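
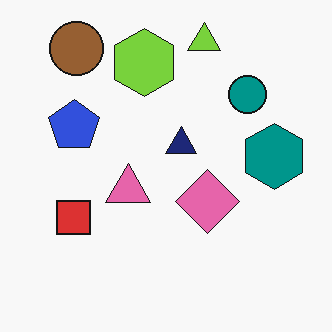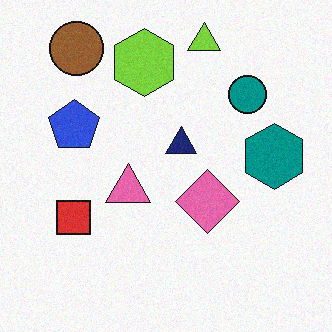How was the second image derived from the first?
This is the original image degraded with light additive noise.

Random speckle covers the whole image, including the flat background.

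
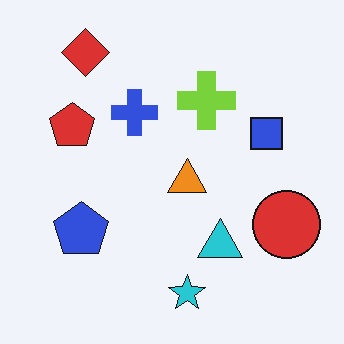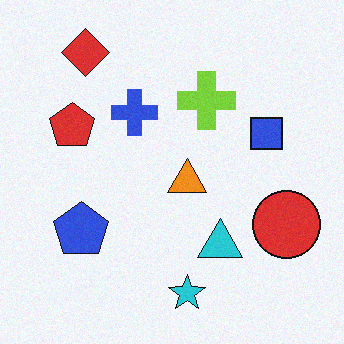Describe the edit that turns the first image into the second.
Degraded with light additive noise.

Random speckle covers the whole image, including the flat background.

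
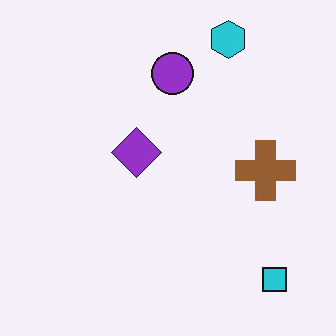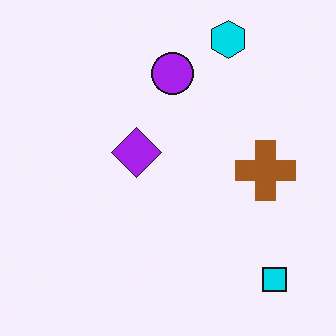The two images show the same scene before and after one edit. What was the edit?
This is the original image slightly oversaturated.

All colors are more vivid — a global saturation change.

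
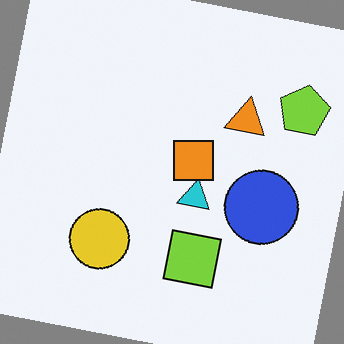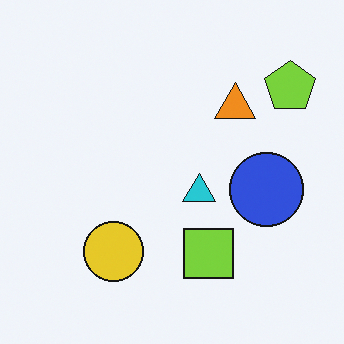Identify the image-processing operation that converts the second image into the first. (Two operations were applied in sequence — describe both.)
The transformation is: rotated clockwise by a small amount, then overlaid with an additional orange square.

Every shape is tilted by the same angle and the image corners show triangular fill wedges — a whole-image rotation by a non-right angle. An orange square appears in the first image that is absent from the second.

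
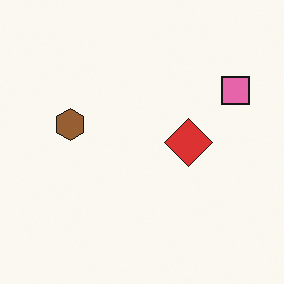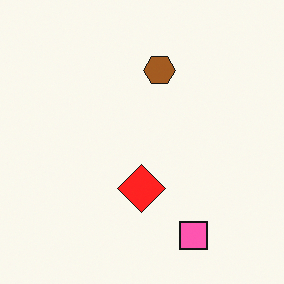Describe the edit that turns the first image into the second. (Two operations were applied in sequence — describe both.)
This is the original image rotated 90° clockwise, then slightly oversaturated.

The pink square sits in the top-right of the first image and the bottom-right of the second — consistent with a whole-image 90° clockwise rotation. All colors are more vivid — a global saturation change.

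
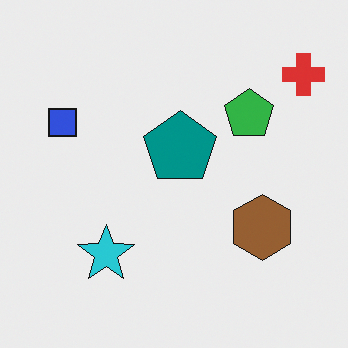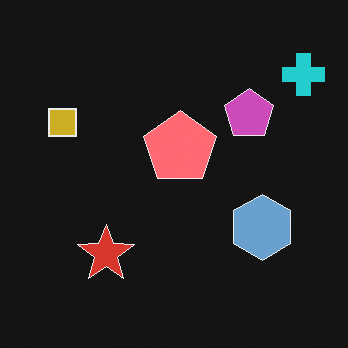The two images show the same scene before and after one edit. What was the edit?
The transformation is: color-inverted (negative).

The light background has become dark and every shape's color is its complement — a photographic negative.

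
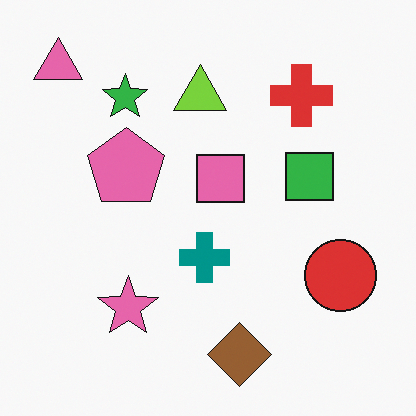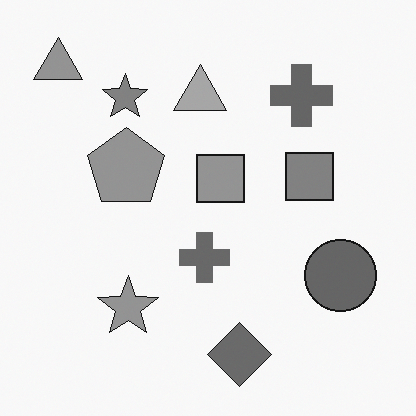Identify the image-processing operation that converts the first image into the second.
This is the original image converted to grayscale.

All color is removed — every shape is now a shade of grey.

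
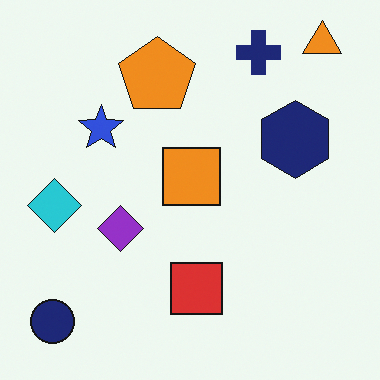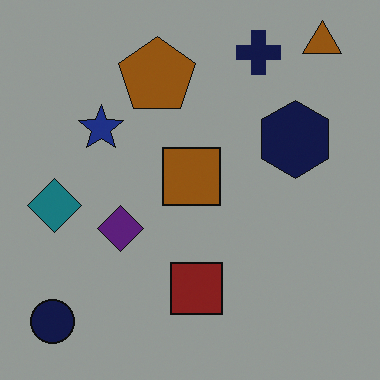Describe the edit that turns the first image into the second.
The second image is the first substantially darkened.

Every pixel — background and shapes alike — is uniformly darkened.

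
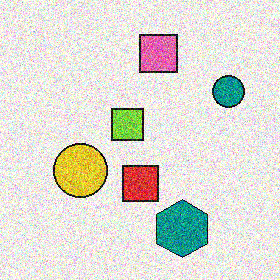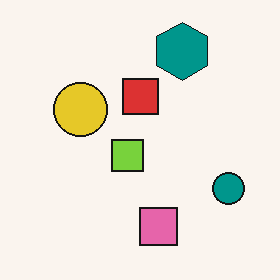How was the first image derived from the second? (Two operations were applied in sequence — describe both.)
It was degraded with heavy additive noise, then flipped vertically (top ↔ bottom).

Random speckle covers the whole image, including the flat background. The teal hexagon is in the top of the second image and the bottom of the first — shapes on opposite sides of the horizontal midline have swapped in a mirror flip.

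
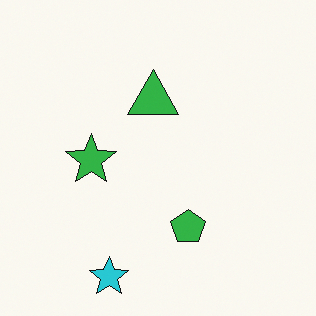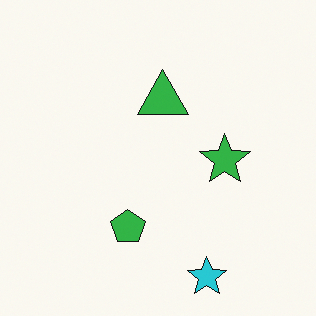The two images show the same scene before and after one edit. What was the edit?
The image was flipped horizontally (left ↔ right).

The green star is in the left of the first image and the right of the second — shapes on opposite sides of the vertical midline have swapped in a mirror flip.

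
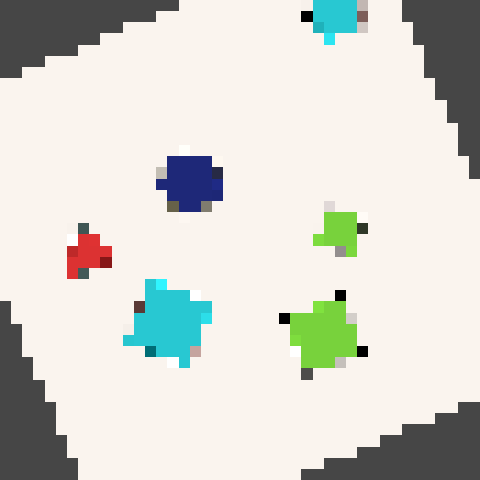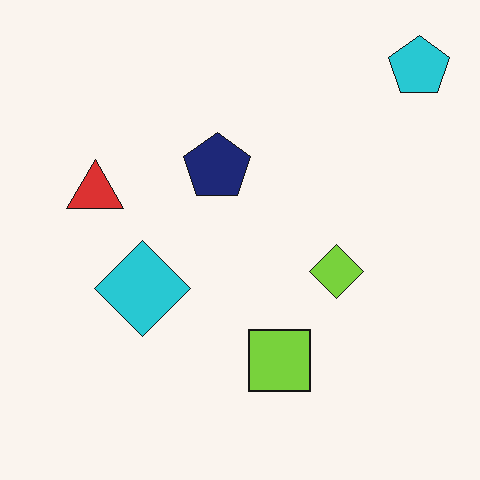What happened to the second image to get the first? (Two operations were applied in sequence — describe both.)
The first image is the second rotated counter-clockwise by a clearly visible amount, then heavily pixelated into large blocks.

Every shape is tilted by the same angle and the image corners show triangular fill wedges — a whole-image rotation by a non-right angle. Shapes are reduced to large square blocks; fine edges and outlines are lost — a downscale-then-upscale (mosaic) effect.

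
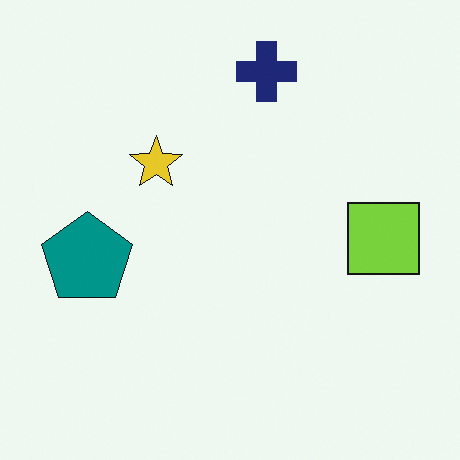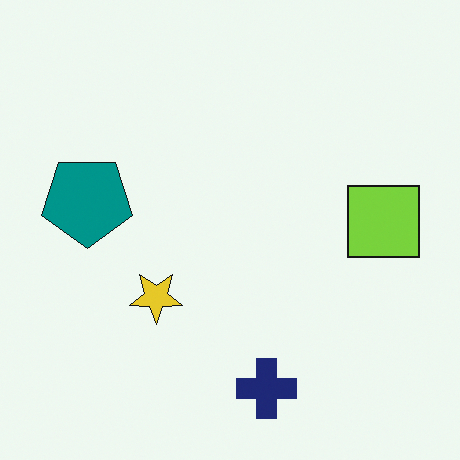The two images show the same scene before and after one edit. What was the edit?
The second image is the first flipped vertically (top ↔ bottom).

The navy cross is in the top of the first image and the bottom of the second — shapes on opposite sides of the horizontal midline have swapped in a mirror flip.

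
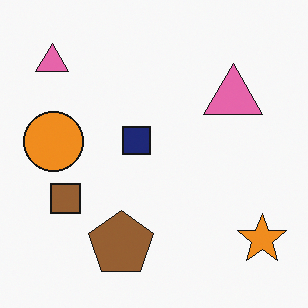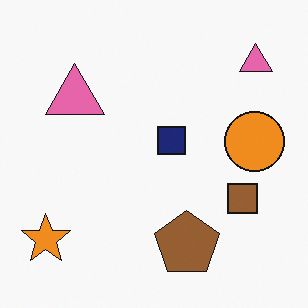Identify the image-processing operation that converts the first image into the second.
Flipped horizontally (left ↔ right).

The orange star is in the bottom-right of the first image and the bottom-left of the second — shapes on opposite sides of the vertical midline have swapped in a mirror flip.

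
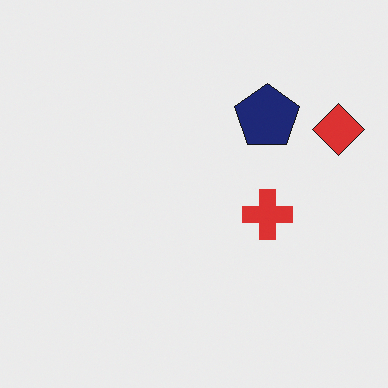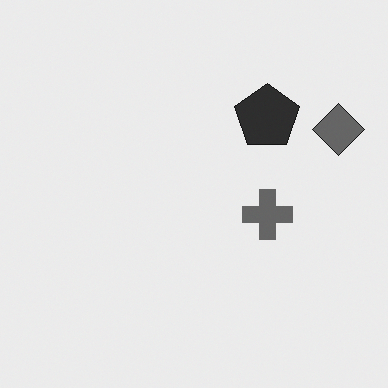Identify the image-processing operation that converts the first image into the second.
Converted to grayscale.

All color is removed — every shape is now a shade of grey.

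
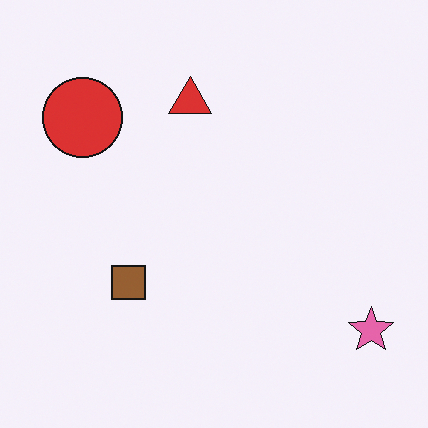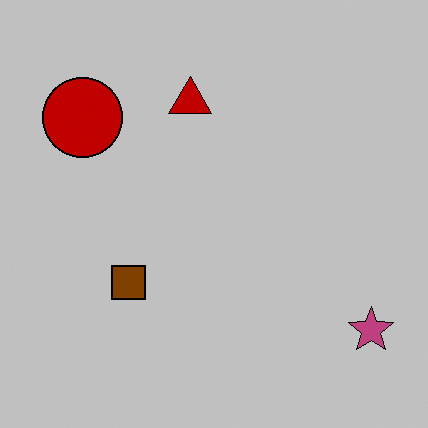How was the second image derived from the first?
The second image is the first aggressively posterized.

Each flat color has snapped to a coarser quantized level — most visibly, the near-white background has dropped to a flat grey.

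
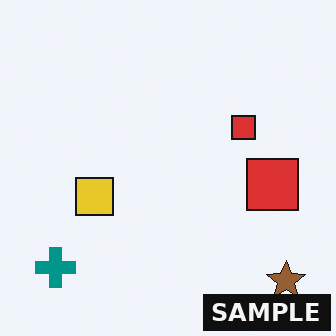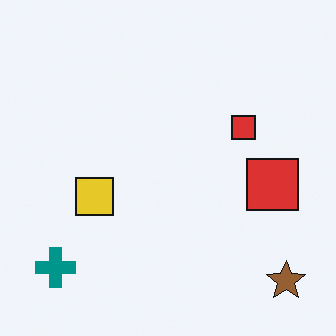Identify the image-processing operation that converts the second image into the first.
Watermarked with the text "SAMPLE" in the lower-right corner.

A dark label reading "SAMPLE" appears in the lower-right corner.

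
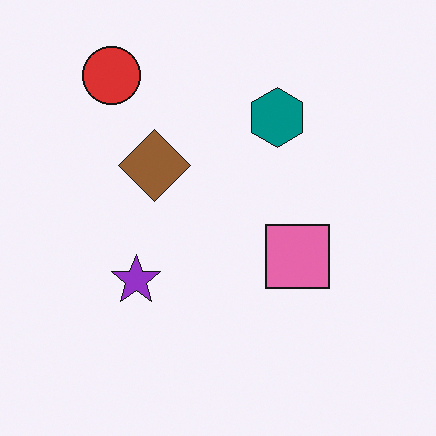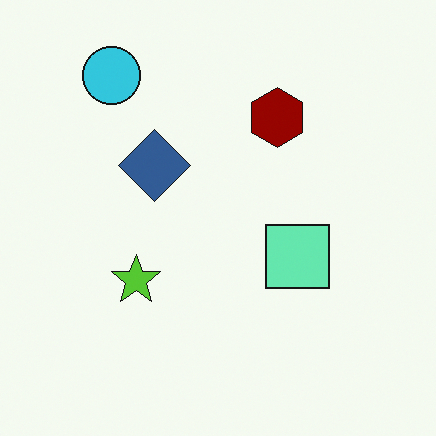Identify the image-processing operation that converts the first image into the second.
Hue-shifted by a large amount.

Every shape's color has rotated by the same amount around the hue wheel — a uniform hue shift.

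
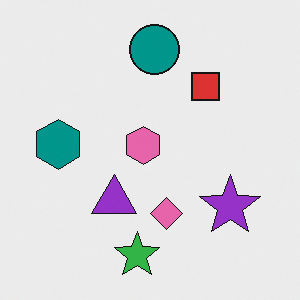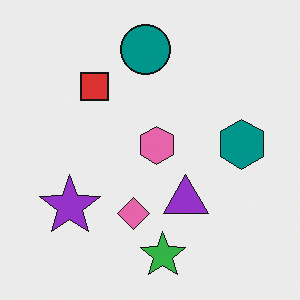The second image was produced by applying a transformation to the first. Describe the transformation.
The image was flipped horizontally (left ↔ right).

The teal hexagon is in the left of the first image and the right of the second — shapes on opposite sides of the vertical midline have swapped in a mirror flip.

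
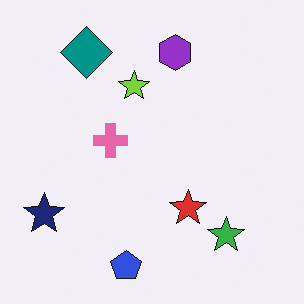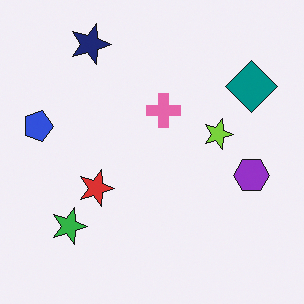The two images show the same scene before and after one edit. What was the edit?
Rotated 90° clockwise.

The navy star sits in the bottom-left of the first image and the top-left of the second — consistent with a whole-image 90° clockwise rotation.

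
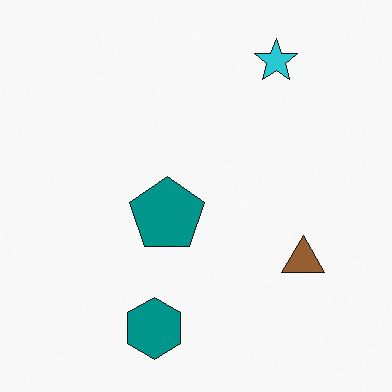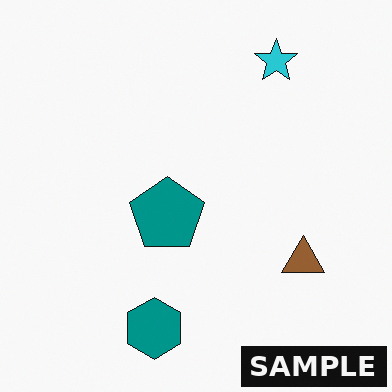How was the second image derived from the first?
It was watermarked with the text "SAMPLE" in the lower-right corner.

A dark label reading "SAMPLE" appears in the lower-right corner.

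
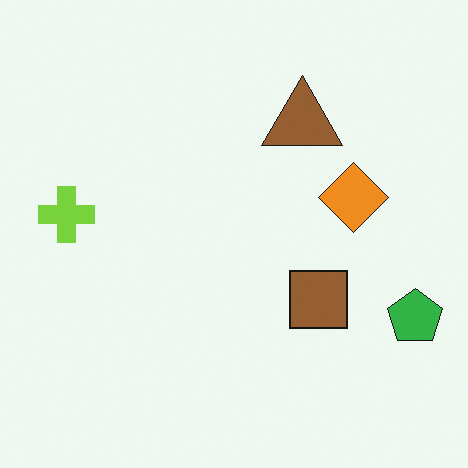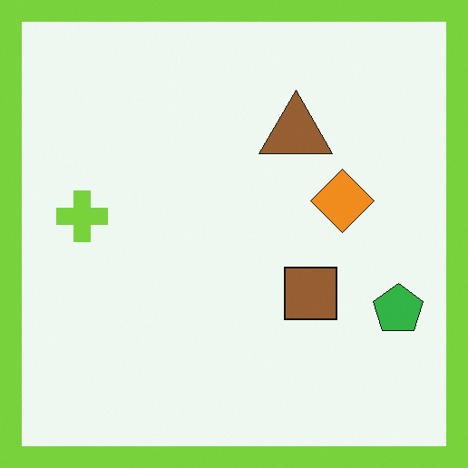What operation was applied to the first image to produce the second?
The transformation is: framed with a lime border.

A solid lime frame runs around the edge of the second image, with the content slightly shrunk inside it.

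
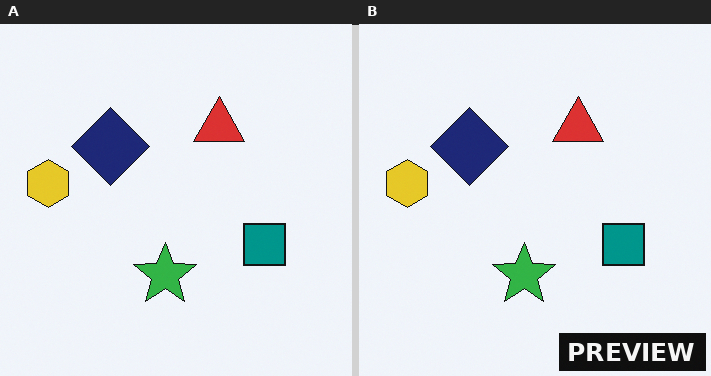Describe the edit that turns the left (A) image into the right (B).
The right (B) image is the left (A) watermarked with the text "PREVIEW" in the lower-right corner.

A dark label reading "PREVIEW" appears in the lower-right corner.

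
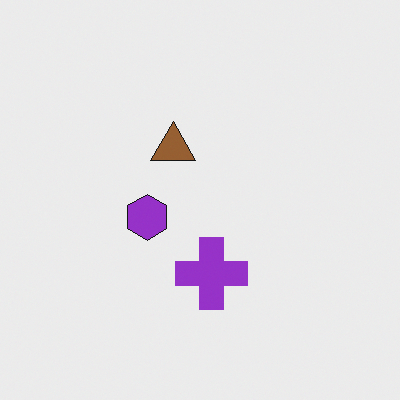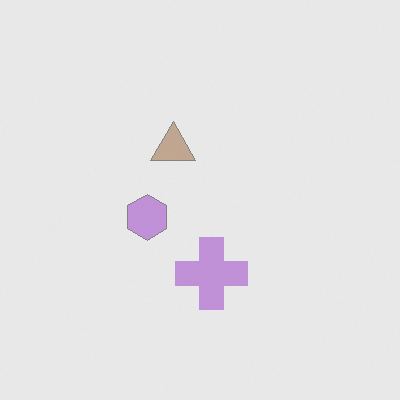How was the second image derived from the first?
The image was given much lower contrast.

Tones are pushed toward mid-grey across the whole image — a global contrast change.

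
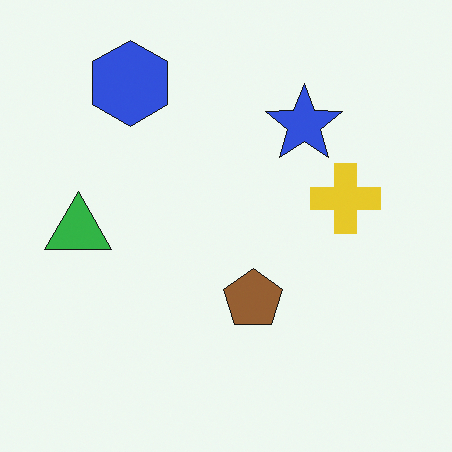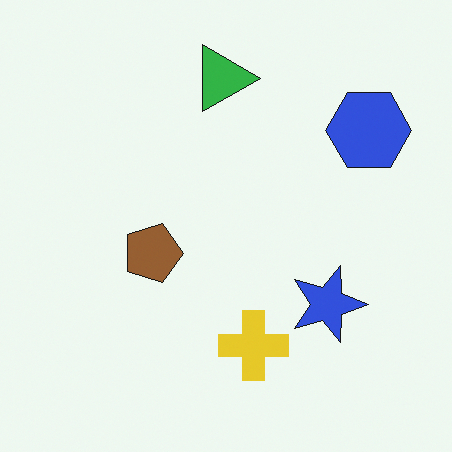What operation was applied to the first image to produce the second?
The transformation is: rotated 90° clockwise.

The blue hexagon sits in the top-left of the first image and the top-right of the second — consistent with a whole-image 90° clockwise rotation.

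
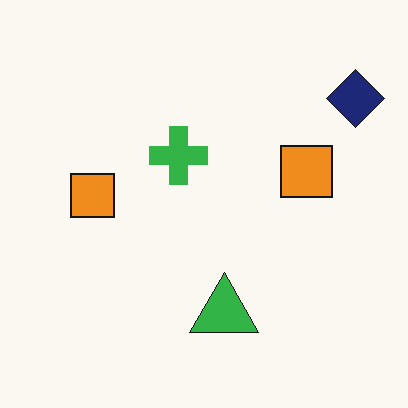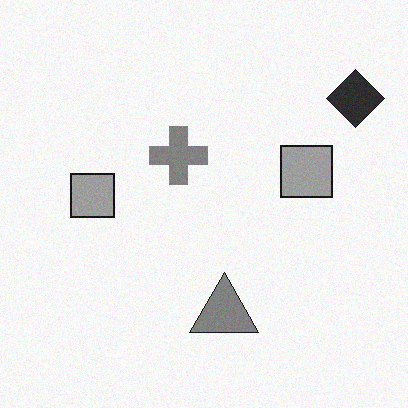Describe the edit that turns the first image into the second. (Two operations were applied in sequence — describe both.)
It was converted to grayscale, then degraded with subtle gaussian noise.

All color is removed — every shape is now a shade of grey. Random speckle covers the whole image, including the flat background.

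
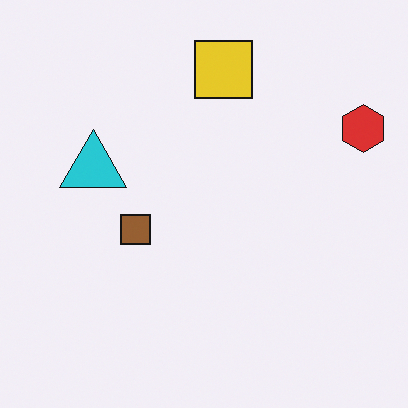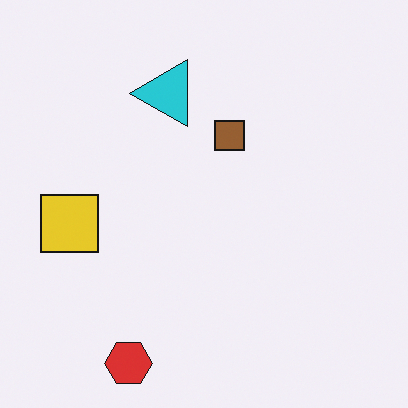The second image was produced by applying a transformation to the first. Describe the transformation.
It was transposed (reflected across the top-left ↔ bottom-right diagonal).

Shapes have swapped their row and column positions — what was in the top-right is now in the bottom-left — a diagonal reflection.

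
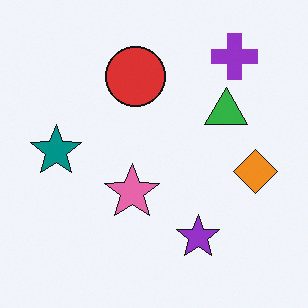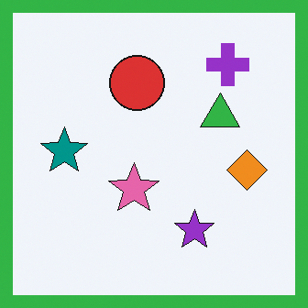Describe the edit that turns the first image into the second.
The transformation is: framed with a green border.

A solid green frame runs around the edge of the second image, with the content slightly shrunk inside it.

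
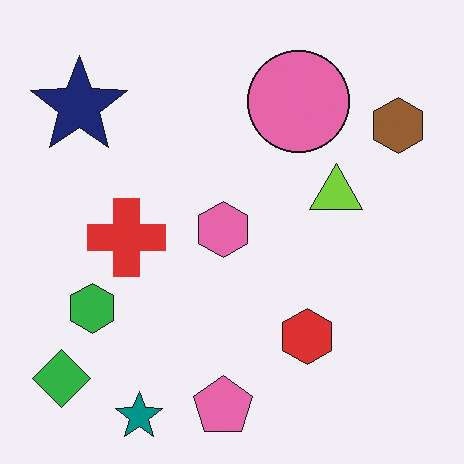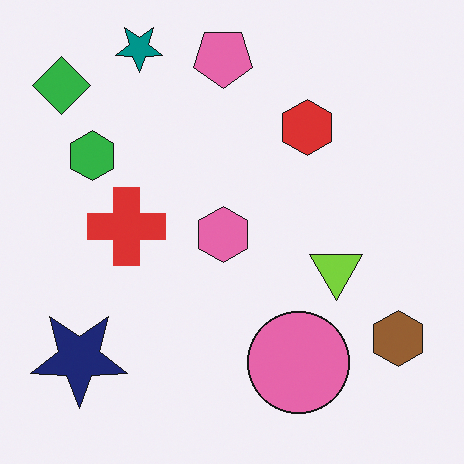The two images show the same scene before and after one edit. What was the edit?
The image was flipped vertically (top ↔ bottom).

The teal star is in the bottom-left of the first image and the top-left of the second — shapes on opposite sides of the horizontal midline have swapped in a mirror flip.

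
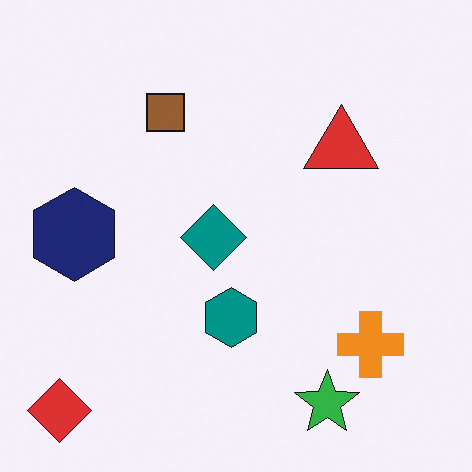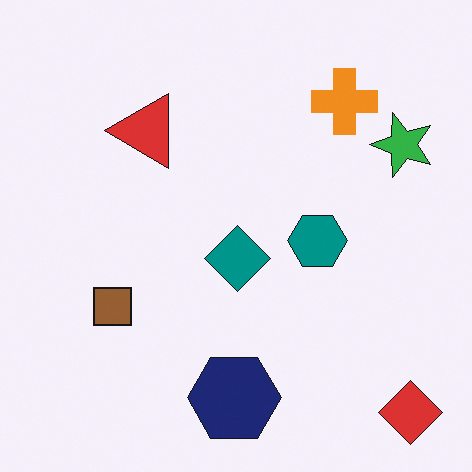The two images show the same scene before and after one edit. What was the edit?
Rotated 90° counter-clockwise.

The red diamond sits in the bottom-left of the first image and the bottom-right of the second — consistent with a whole-image 90° counter-clockwise rotation.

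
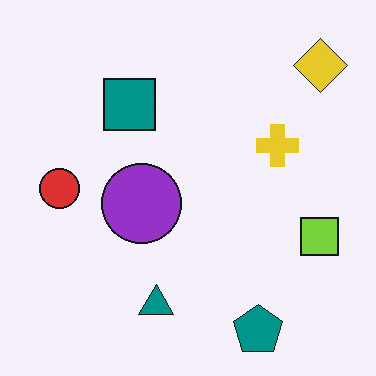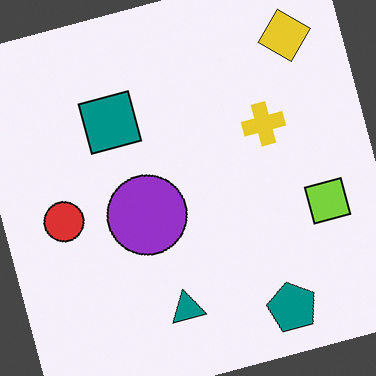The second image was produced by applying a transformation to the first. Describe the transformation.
This is the original image rotated counter-clockwise by a clearly visible amount.

Every shape is tilted by the same angle and the image corners show triangular fill wedges — a whole-image rotation by a non-right angle.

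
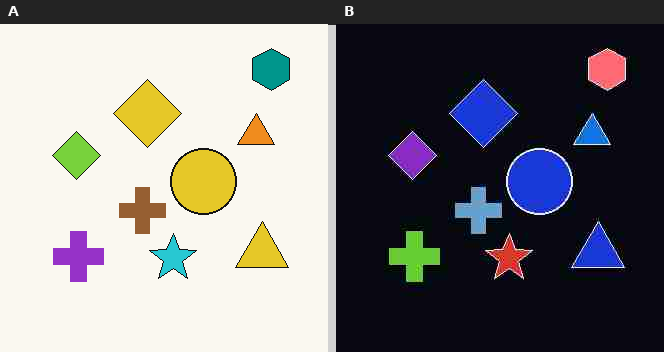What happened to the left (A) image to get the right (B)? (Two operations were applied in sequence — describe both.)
The right (B) image is the left (A) color-inverted (negative), then degraded with heavy JPEG compression.

The light background has become dark and every shape's color is its complement — a photographic negative. Blocky 8×8 compression artifacts appear around shape edges and the flat background shows ringing — characteristic JPEG degradation.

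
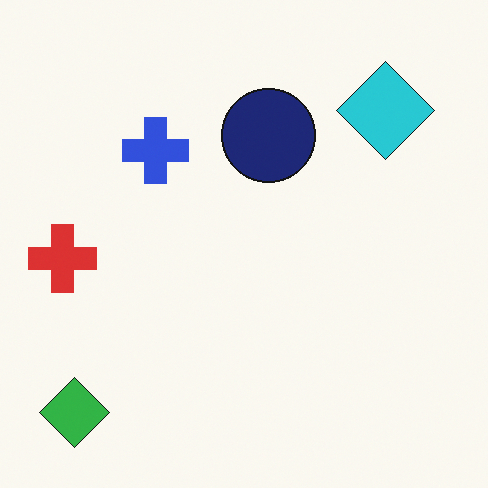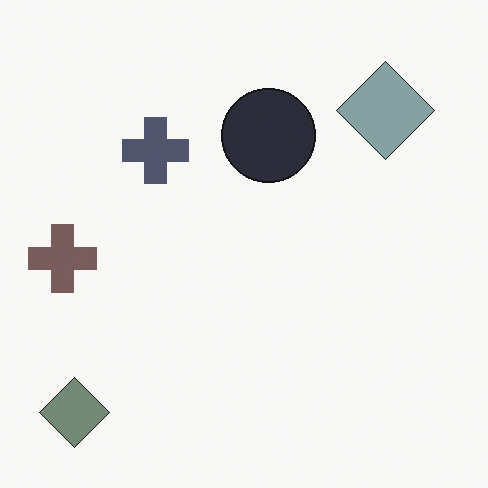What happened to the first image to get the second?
The image was heavily desaturated.

All colors are more muted and greyish — a global saturation change.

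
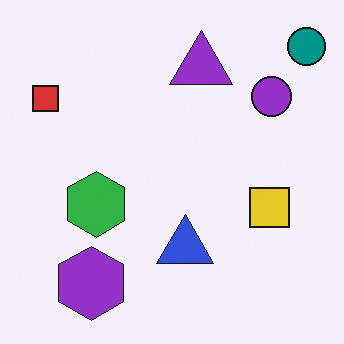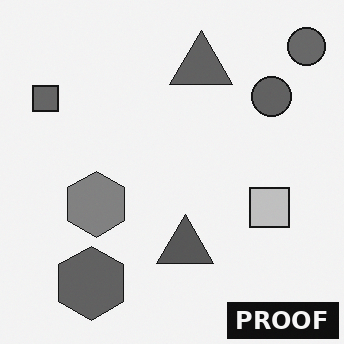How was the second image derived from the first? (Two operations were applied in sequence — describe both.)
It was converted to grayscale, then watermarked with the text "PROOF" in the lower-right corner.

All color is removed — every shape is now a shade of grey. A dark label reading "PROOF" appears in the lower-right corner.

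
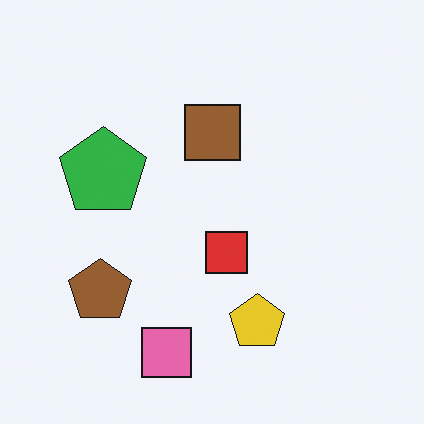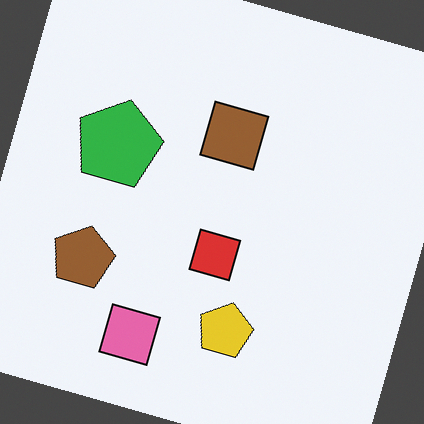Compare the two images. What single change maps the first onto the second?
Rotated clockwise by a clearly visible amount.

Every shape is tilted by the same angle and the image corners show triangular fill wedges — a whole-image rotation by a non-right angle.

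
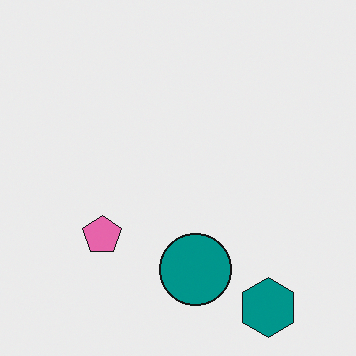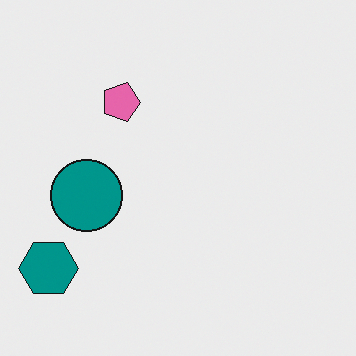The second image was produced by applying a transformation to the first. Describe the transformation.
The second image is the first rotated 90° clockwise.

The teal hexagon sits in the bottom-right of the first image and the bottom-left of the second — consistent with a whole-image 90° clockwise rotation.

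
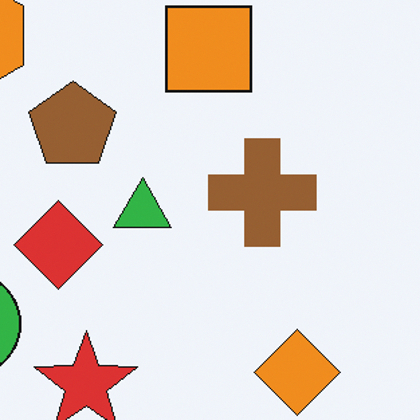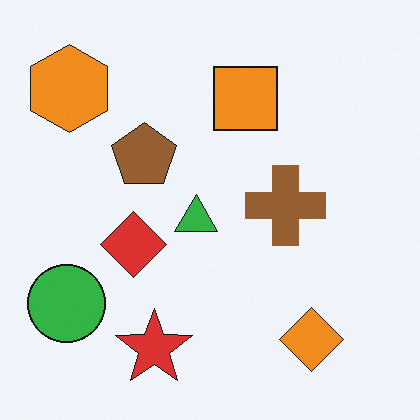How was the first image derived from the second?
The first image is the second cropped to a modestly smaller region and rescaled.

The visible shapes are larger and the field of view is narrower; shapes near the original edges may be partly or wholly outside the frame — a crop-and-rescale.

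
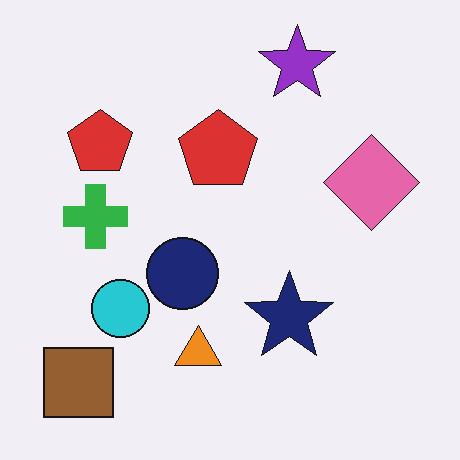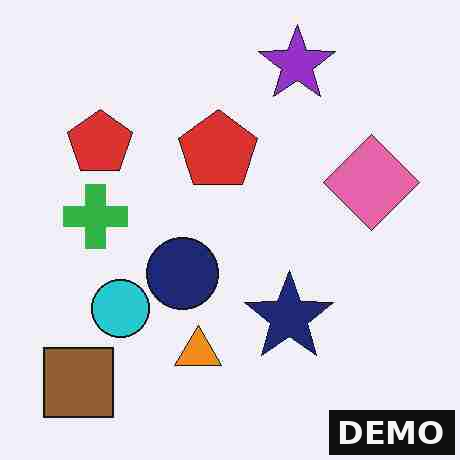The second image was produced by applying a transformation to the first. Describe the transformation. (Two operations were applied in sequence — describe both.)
It was heavily JPEG-compressed with obvious blocking artifacts, then watermarked with the text "DEMO" in the lower-right corner.

Blocky 8×8 compression artifacts appear around shape edges and the flat background shows ringing — characteristic JPEG degradation. A dark label reading "DEMO" appears in the lower-right corner.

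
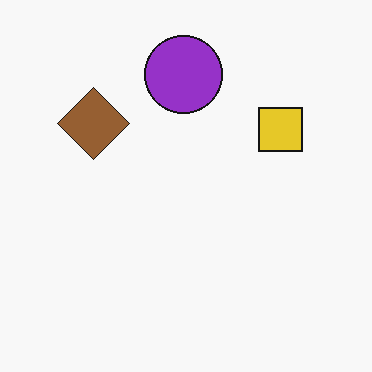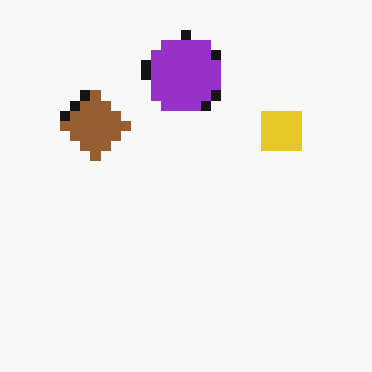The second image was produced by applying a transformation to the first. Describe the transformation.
It was heavily pixelated into large blocks.

Shapes are reduced to large square blocks; fine edges and outlines are lost — a downscale-then-upscale (mosaic) effect.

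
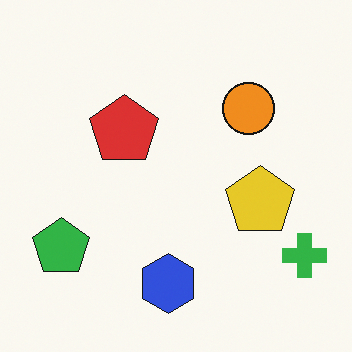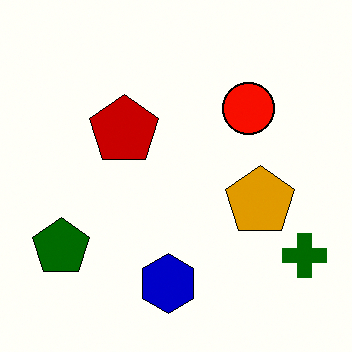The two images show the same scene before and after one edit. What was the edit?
This is the original image boosted in contrast.

Tones are pushed away from mid-grey across the whole image — a global contrast change.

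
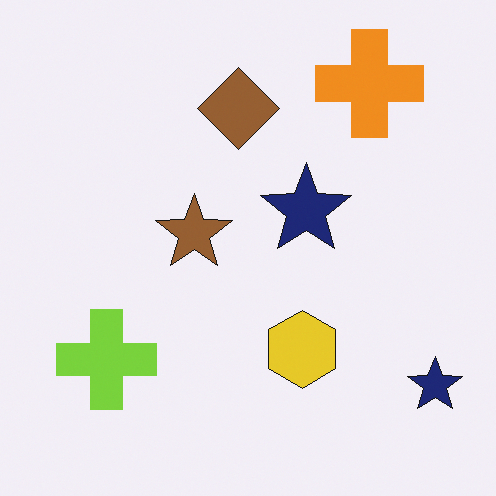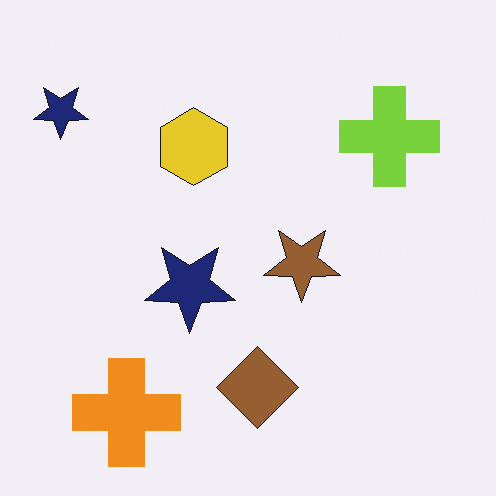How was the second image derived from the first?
It was rotated 180°.

The orange cross sits in the top-right of the first image and the bottom-left of the second — consistent with a whole-image 180° rotation.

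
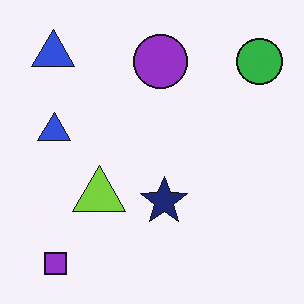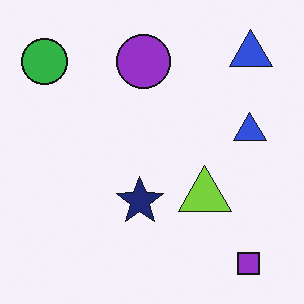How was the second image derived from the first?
It was flipped horizontally (left ↔ right).

The green circle is in the top-right of the first image and the top-left of the second — shapes on opposite sides of the vertical midline have swapped in a mirror flip.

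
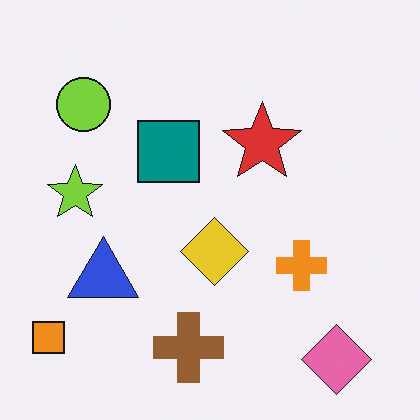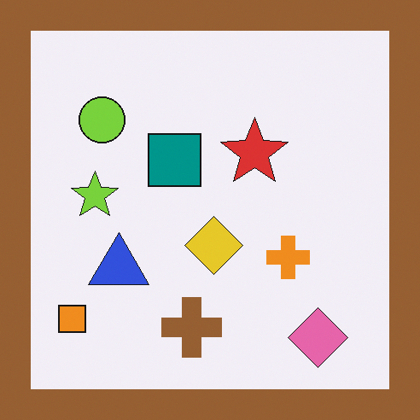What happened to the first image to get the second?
The image was framed with a brown border.

A solid brown frame runs around the edge of the second image, with the content slightly shrunk inside it.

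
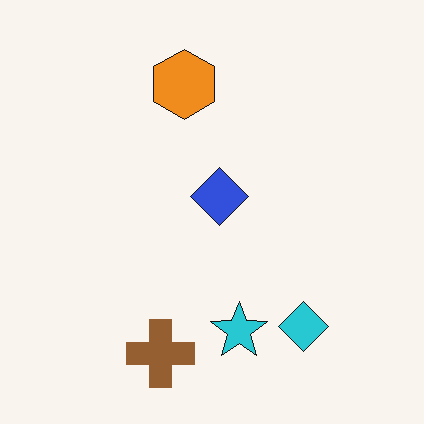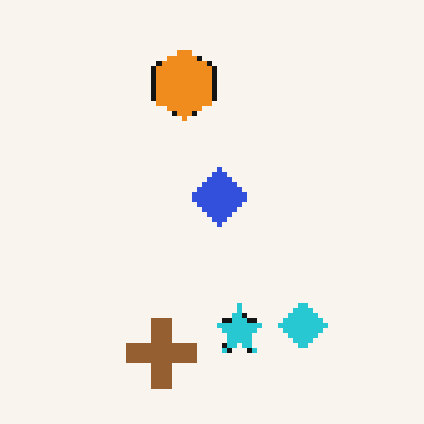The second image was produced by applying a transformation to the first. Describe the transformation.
The image was mildly pixelated.

Shapes are reduced to large square blocks; fine edges and outlines are lost — a downscale-then-upscale (mosaic) effect.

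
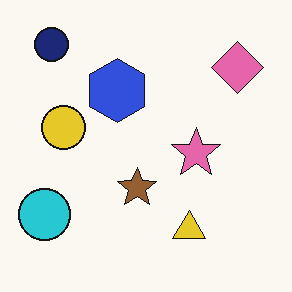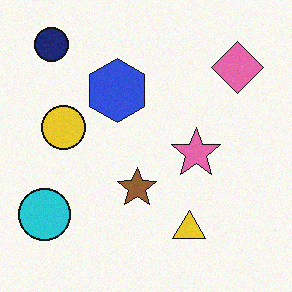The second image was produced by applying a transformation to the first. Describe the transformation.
Degraded with subtle gaussian noise.

Random speckle covers the whole image, including the flat background.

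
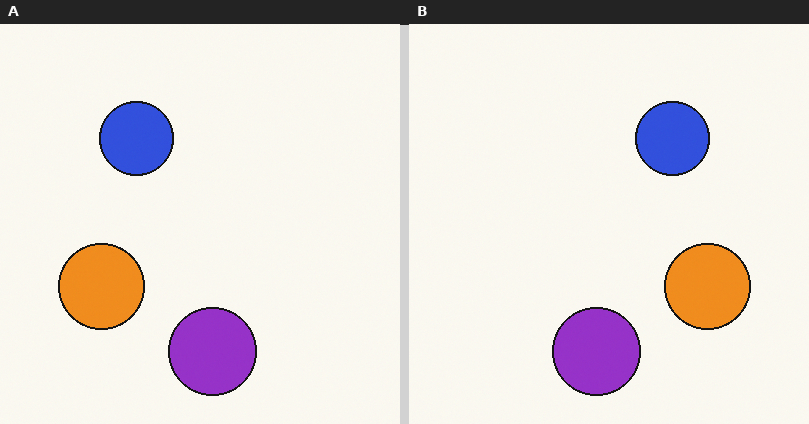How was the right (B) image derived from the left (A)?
The right (B) image is the left (A) flipped horizontally (left ↔ right).

The orange circle is in the left of the left (A) image and the right of the right (B) — shapes on opposite sides of the vertical midline have swapped in a mirror flip.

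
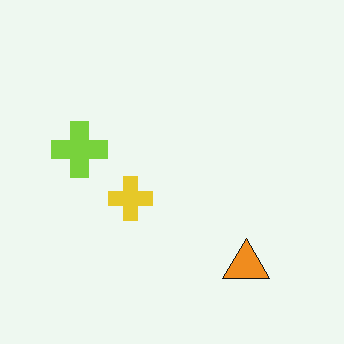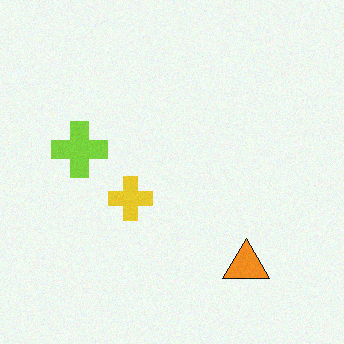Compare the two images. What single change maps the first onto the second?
The second image is the first degraded with light additive noise.

Random speckle covers the whole image, including the flat background.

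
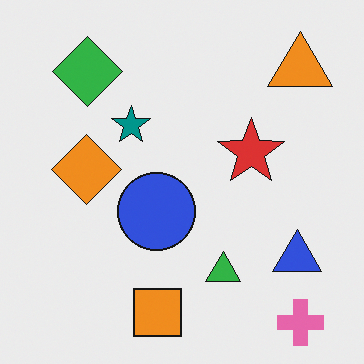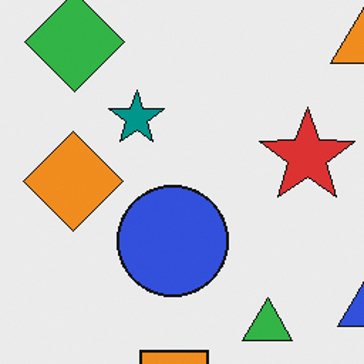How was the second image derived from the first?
The image was cropped to a modestly smaller region and rescaled.

The visible shapes are larger and the field of view is narrower; shapes near the original edges may be partly or wholly outside the frame — a crop-and-rescale.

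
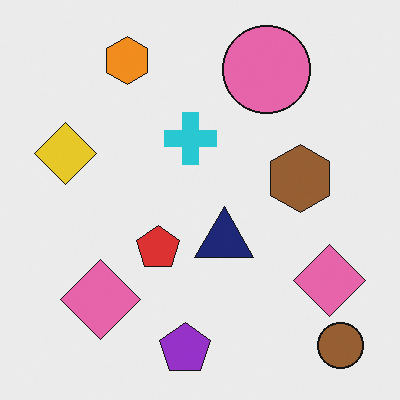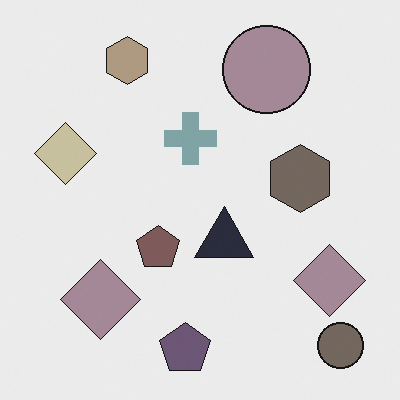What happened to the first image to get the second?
It was heavily desaturated.

All colors are more muted and greyish — a global saturation change.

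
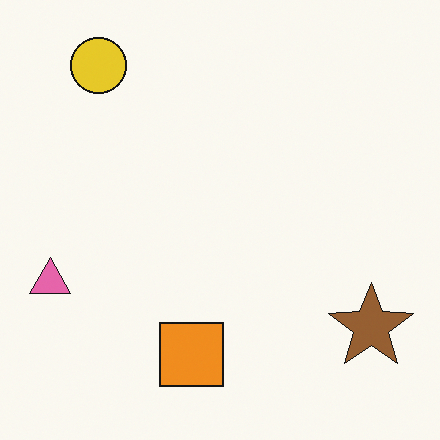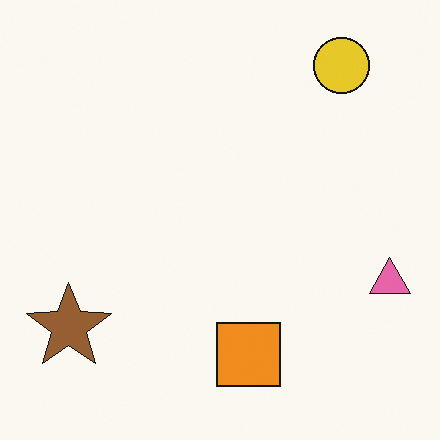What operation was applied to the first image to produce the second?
The image was flipped horizontally (left ↔ right).

The pink triangle is in the left of the first image and the right of the second — shapes on opposite sides of the vertical midline have swapped in a mirror flip.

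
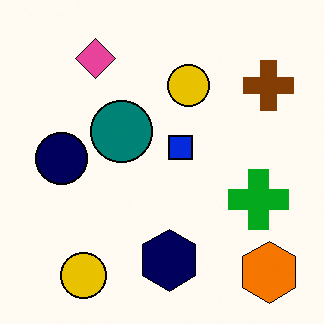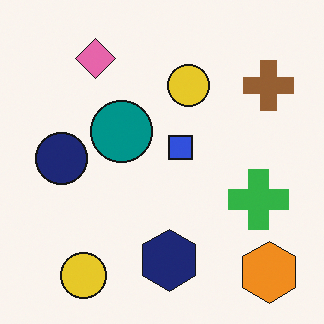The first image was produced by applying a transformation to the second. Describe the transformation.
The image was given slightly increased contrast.

Tones are pushed away from mid-grey across the whole image — a global contrast change.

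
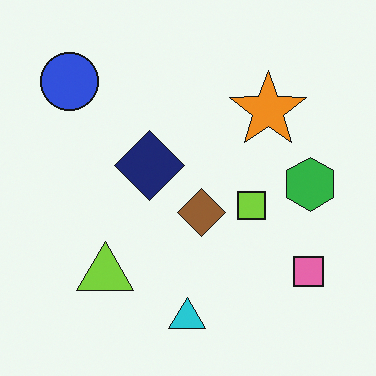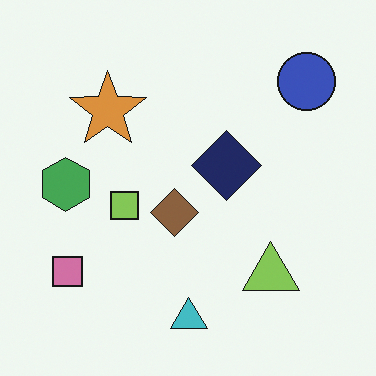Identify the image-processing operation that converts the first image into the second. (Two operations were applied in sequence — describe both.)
The transformation is: slightly desaturated, then flipped horizontally (left ↔ right).

All colors are more muted and greyish — a global saturation change. The green hexagon is in the right of the first image and the left of the second — shapes on opposite sides of the vertical midline have swapped in a mirror flip.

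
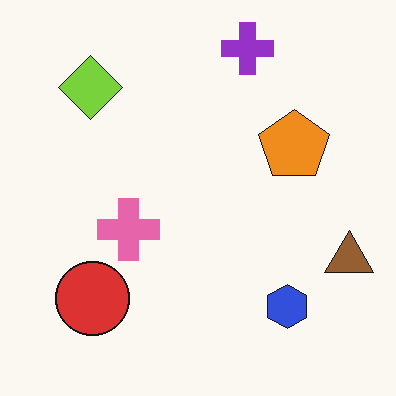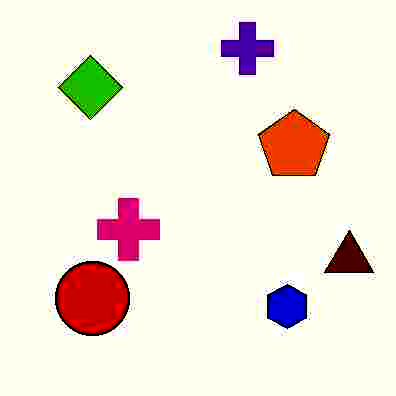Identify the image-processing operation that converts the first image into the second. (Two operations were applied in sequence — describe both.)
The image was degraded with heavy JPEG compression, then boosted in contrast.

Blocky 8×8 compression artifacts appear around shape edges and the flat background shows ringing — characteristic JPEG degradation. Tones are pushed away from mid-grey across the whole image — a global contrast change.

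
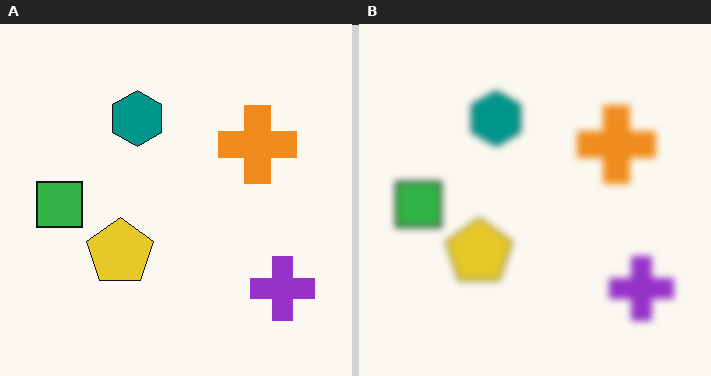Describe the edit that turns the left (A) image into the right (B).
The image was moderately blurred.

Shape edges and outlines are uniformly softened across the whole image.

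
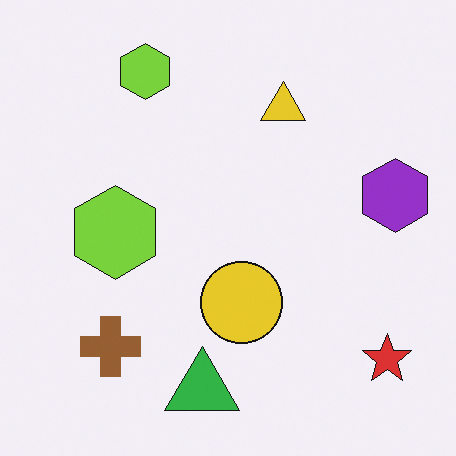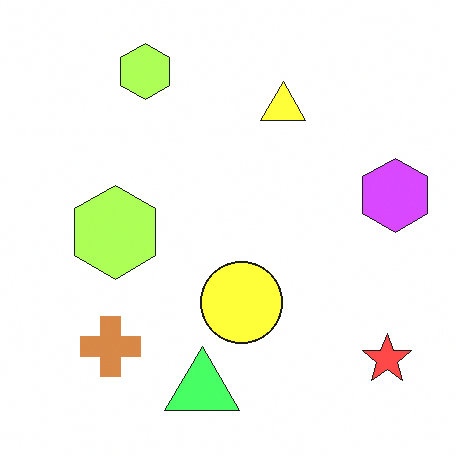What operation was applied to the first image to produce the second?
Substantially brightened.

Every pixel — background and shapes alike — is uniformly brightened.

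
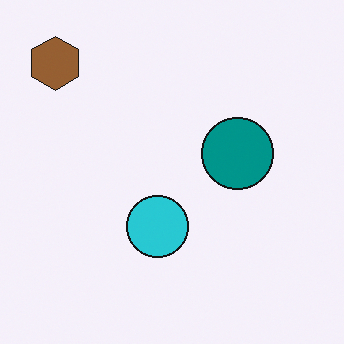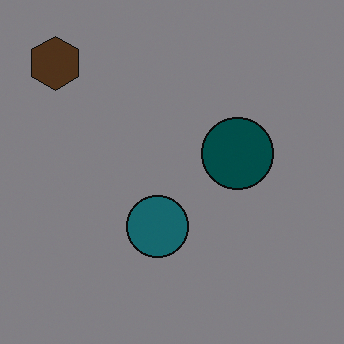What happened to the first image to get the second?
This is the original image noticeably darkened.

Every pixel — background and shapes alike — is uniformly darkened.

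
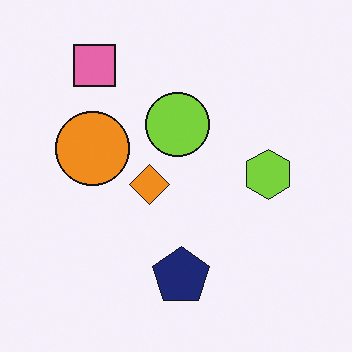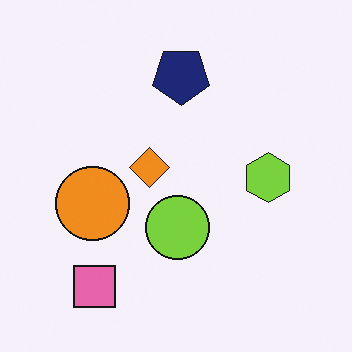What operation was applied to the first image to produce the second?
The transformation is: flipped vertically (top ↔ bottom).

The pink square is in the top-left of the first image and the bottom-left of the second — shapes on opposite sides of the horizontal midline have swapped in a mirror flip.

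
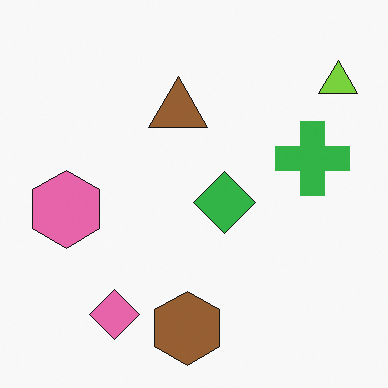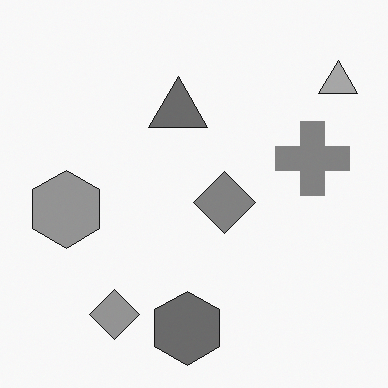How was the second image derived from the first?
The second image is the first converted to grayscale.

All color is removed — every shape is now a shade of grey.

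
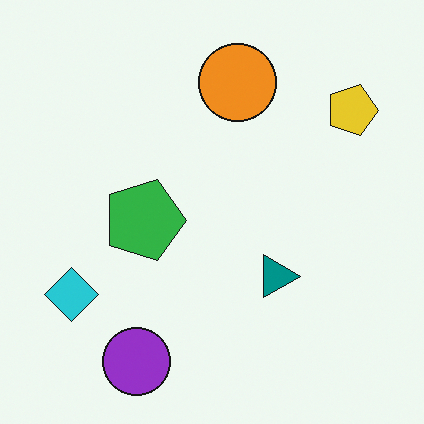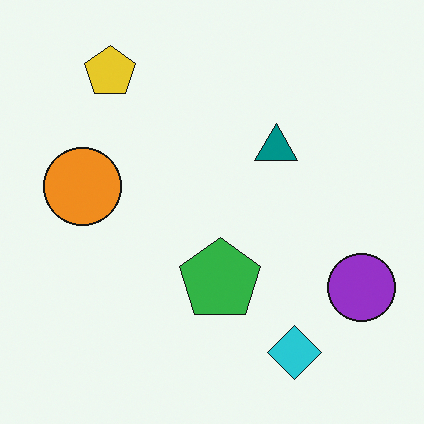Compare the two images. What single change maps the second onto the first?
Rotated 90° clockwise.

The yellow pentagon sits in the top-left of the second image and the top-right of the first — consistent with a whole-image 90° clockwise rotation.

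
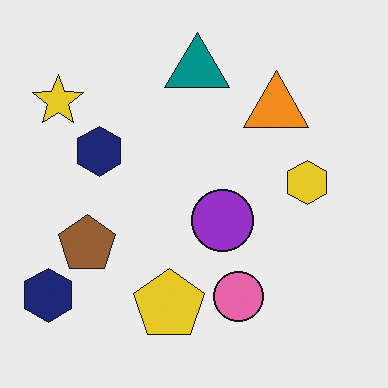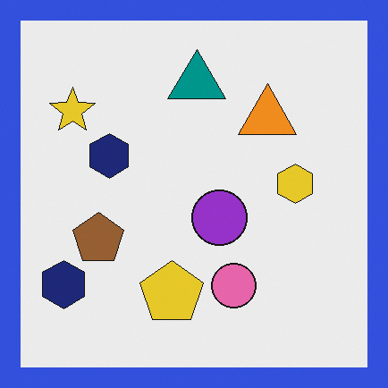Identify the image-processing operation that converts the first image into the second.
The transformation is: framed with a blue border.

A solid blue frame runs around the edge of the second image, with the content slightly shrunk inside it.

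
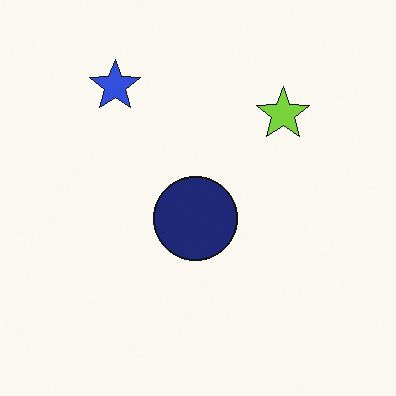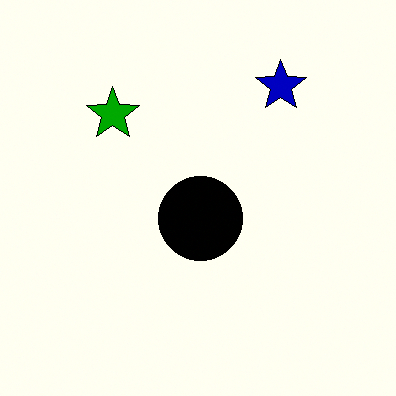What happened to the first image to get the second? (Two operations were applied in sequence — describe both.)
This is the original image boosted in contrast, then flipped horizontally (left ↔ right).

Tones are pushed away from mid-grey across the whole image — a global contrast change. The lime star is in the top-right of the first image and the top-left of the second — shapes on opposite sides of the vertical midline have swapped in a mirror flip.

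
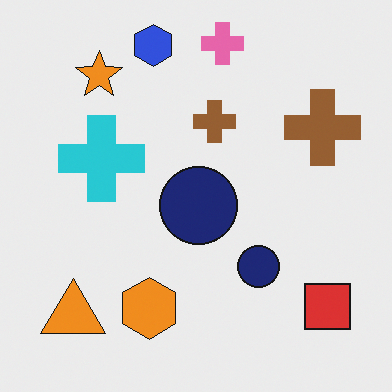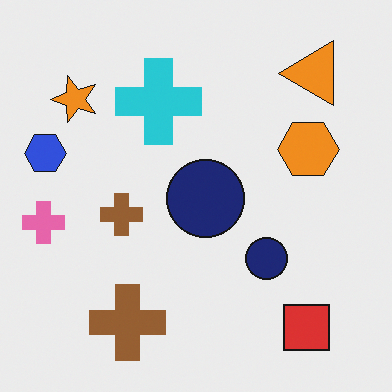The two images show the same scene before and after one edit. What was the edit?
This is the original image transposed (reflected across the top-left ↔ bottom-right diagonal).

Shapes have swapped their row and column positions — what was in the top-right is now in the bottom-left — a diagonal reflection.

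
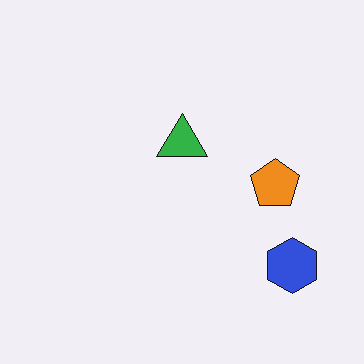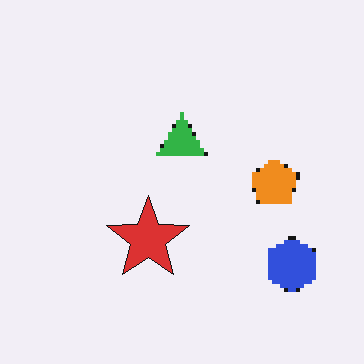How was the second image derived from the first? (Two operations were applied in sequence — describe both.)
The second image is the first lightly pixelated (a mild mosaic effect), then overlaid with an additional red star.

Shapes are reduced to large square blocks; fine edges and outlines are lost — a downscale-then-upscale (mosaic) effect. A red star appears in the second image that is absent from the first.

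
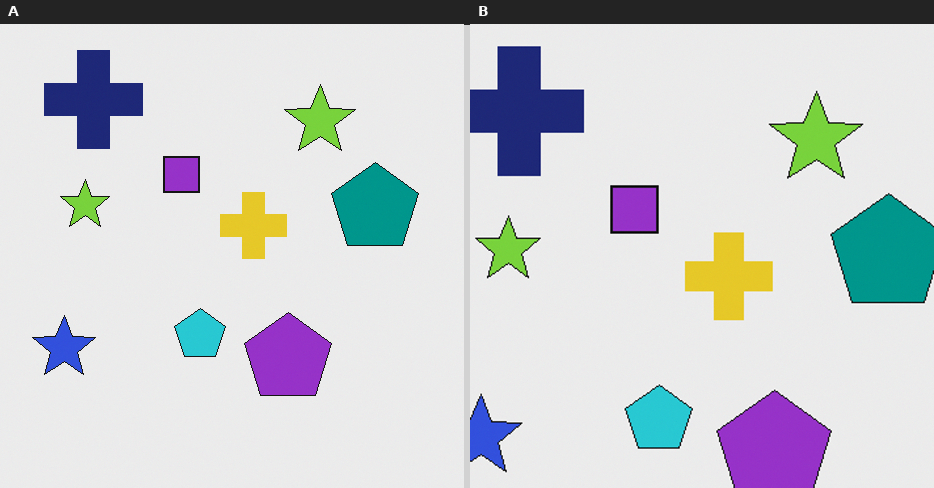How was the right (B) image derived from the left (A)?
This is the original image cropped to a modestly smaller region and rescaled.

The visible shapes are larger and the field of view is narrower; shapes near the original edges may be partly or wholly outside the frame — a crop-and-rescale.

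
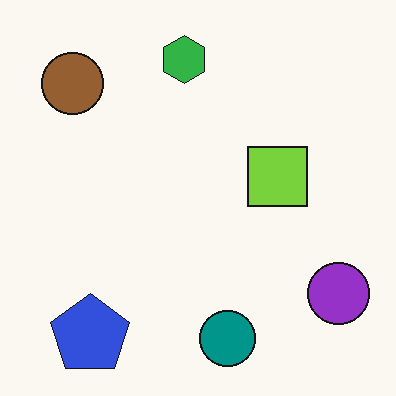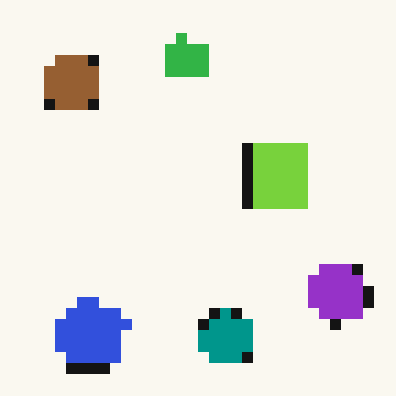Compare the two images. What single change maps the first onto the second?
The transformation is: coarsely pixelated.

Shapes are reduced to large square blocks; fine edges and outlines are lost — a downscale-then-upscale (mosaic) effect.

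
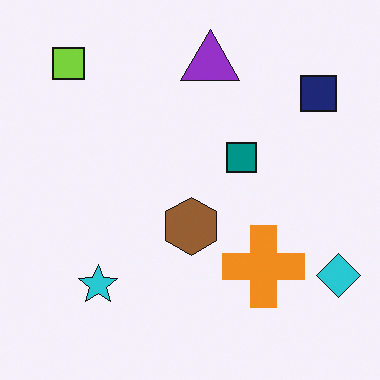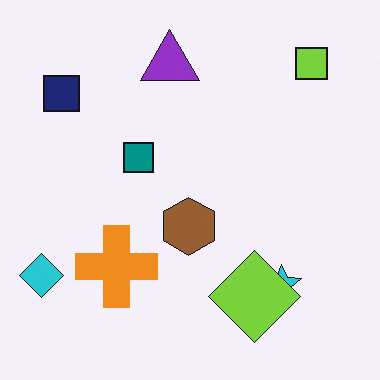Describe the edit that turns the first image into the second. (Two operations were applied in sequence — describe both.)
It was flipped horizontally (left ↔ right), then overlaid with an additional lime diamond.

The cyan diamond is in the bottom-right of the first image and the bottom-left of the second — shapes on opposite sides of the vertical midline have swapped in a mirror flip. A lime diamond appears in the second image that is absent from the first.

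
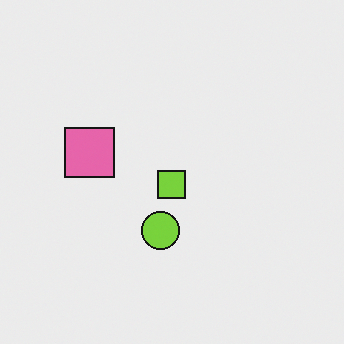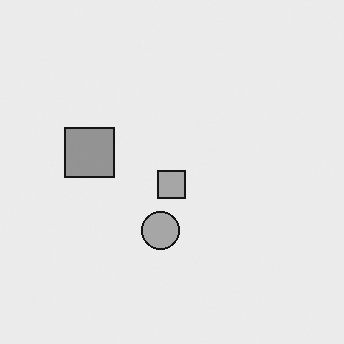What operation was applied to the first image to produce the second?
Converted to grayscale.

All color is removed — every shape is now a shade of grey.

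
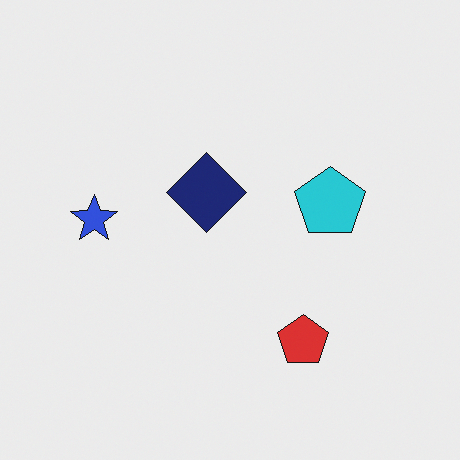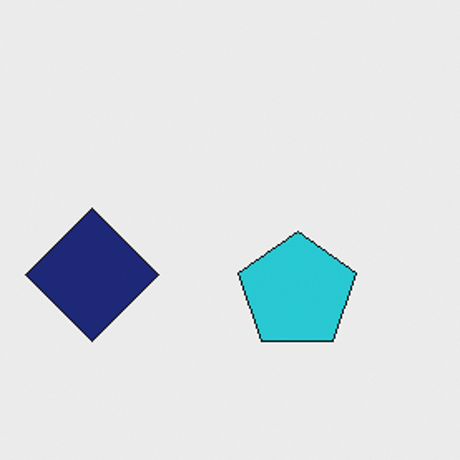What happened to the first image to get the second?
The image was cropped tightly and scaled back up.

The visible shapes are larger and the field of view is narrower; shapes near the original edges may be partly or wholly outside the frame — a crop-and-rescale.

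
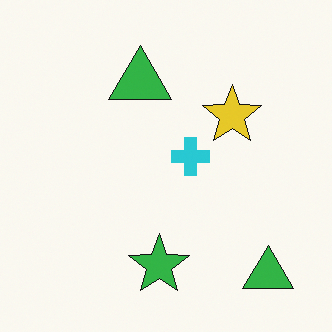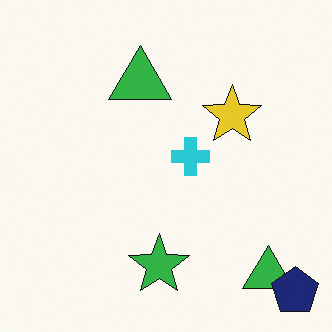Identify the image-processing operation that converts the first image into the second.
The image was overlaid with an additional navy pentagon.

A navy pentagon appears in the second image that is absent from the first.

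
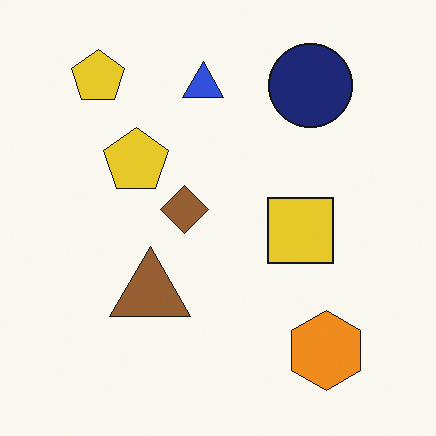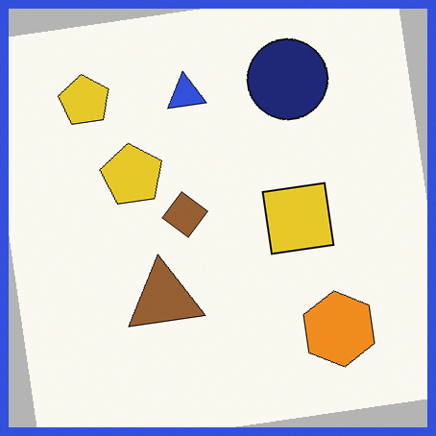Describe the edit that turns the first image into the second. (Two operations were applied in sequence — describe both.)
It was rotated counter-clockwise by a slight angle, then framed with a blue border.

Every shape is tilted by the same angle and the image corners show triangular fill wedges — a whole-image rotation by a non-right angle. A solid blue frame runs around the edge of the second image, with the content slightly shrunk inside it.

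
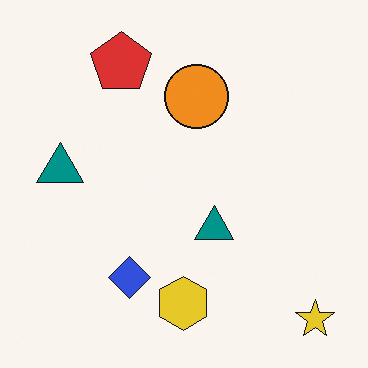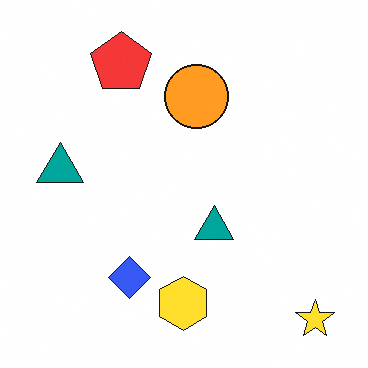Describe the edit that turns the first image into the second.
The image was brightened a little.

Every pixel — background and shapes alike — is uniformly brightened.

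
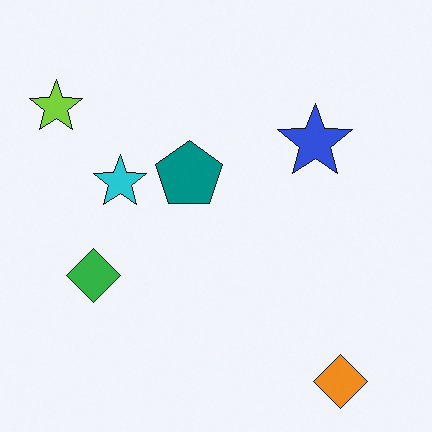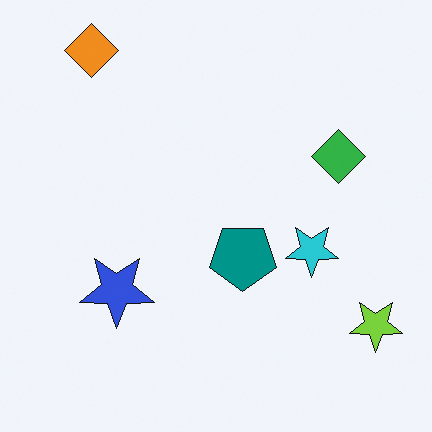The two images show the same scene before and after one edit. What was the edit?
The second image is the first rotated 180°.

The orange diamond sits in the bottom-right of the first image and the top-left of the second — consistent with a whole-image 180° rotation.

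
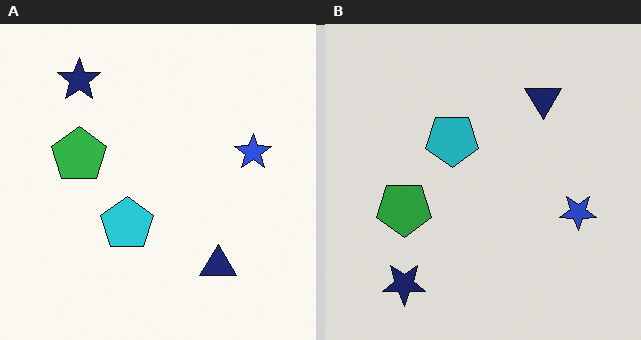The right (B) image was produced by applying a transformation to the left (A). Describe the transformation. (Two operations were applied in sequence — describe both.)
Flipped vertically (top ↔ bottom), then darkened a little.

The navy star is in the top-left of the left (A) image and the bottom-left of the right (B) — shapes on opposite sides of the horizontal midline have swapped in a mirror flip. Every pixel — background and shapes alike — is uniformly darkened.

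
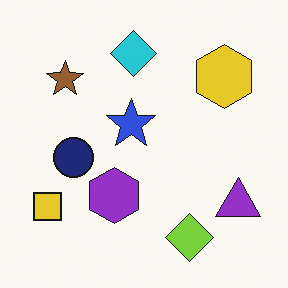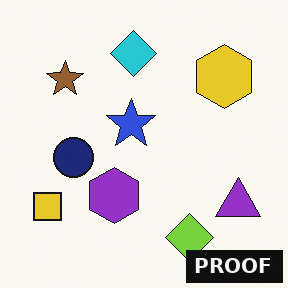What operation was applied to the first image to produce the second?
The transformation is: watermarked with the text "PROOF" in the lower-right corner.

A dark label reading "PROOF" appears in the lower-right corner.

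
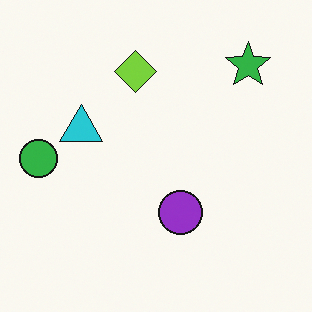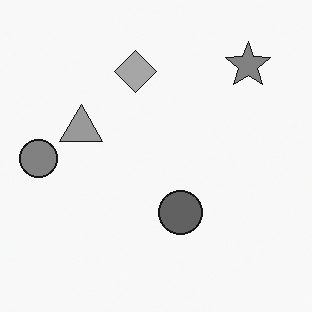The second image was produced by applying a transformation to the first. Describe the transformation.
The transformation is: converted to grayscale.

All color is removed — every shape is now a shade of grey.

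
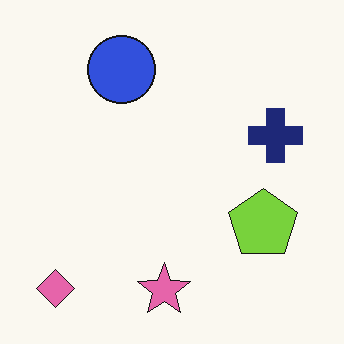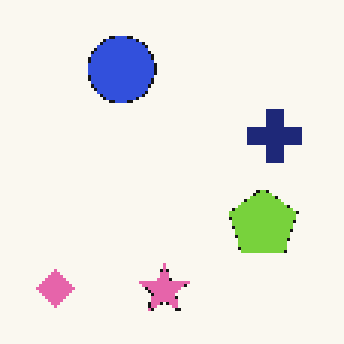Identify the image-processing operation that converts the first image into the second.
The image was lightly pixelated (a mild mosaic effect).

Shapes are reduced to large square blocks; fine edges and outlines are lost — a downscale-then-upscale (mosaic) effect.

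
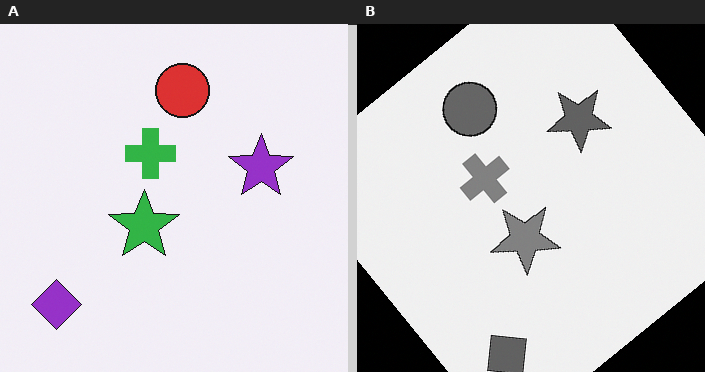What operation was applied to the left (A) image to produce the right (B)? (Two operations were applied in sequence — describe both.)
The right (B) image is the left (A) rotated counter-clockwise by a large amount — several tens of degrees, then converted to grayscale.

Every shape is tilted by the same angle and the image corners show triangular fill wedges — a whole-image rotation by a non-right angle. All color is removed — every shape is now a shade of grey.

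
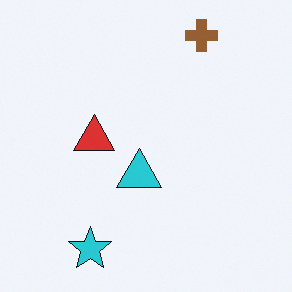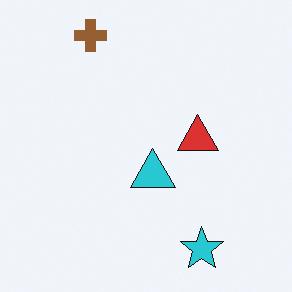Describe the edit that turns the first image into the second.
It was flipped horizontally (left ↔ right).

The cyan star is in the bottom-left of the first image and the bottom-right of the second — shapes on opposite sides of the vertical midline have swapped in a mirror flip.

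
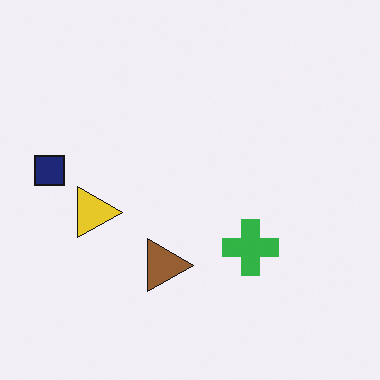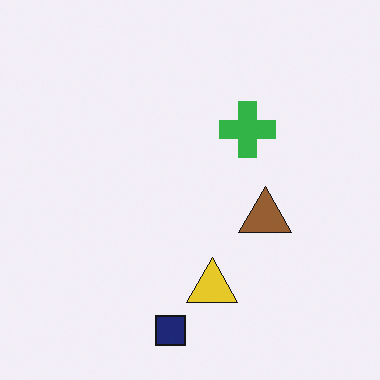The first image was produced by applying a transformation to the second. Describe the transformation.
The first image is the second rotated 90° clockwise.

The navy square sits in the bottom of the second image and the left of the first — consistent with a whole-image 90° clockwise rotation.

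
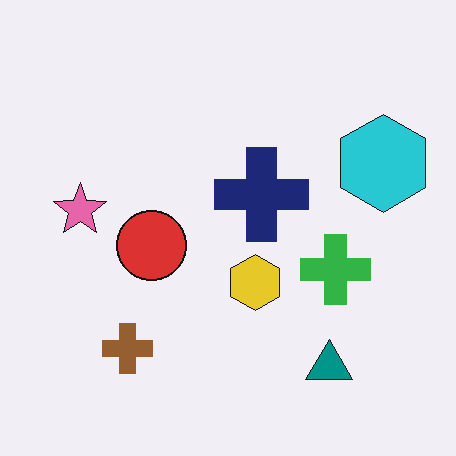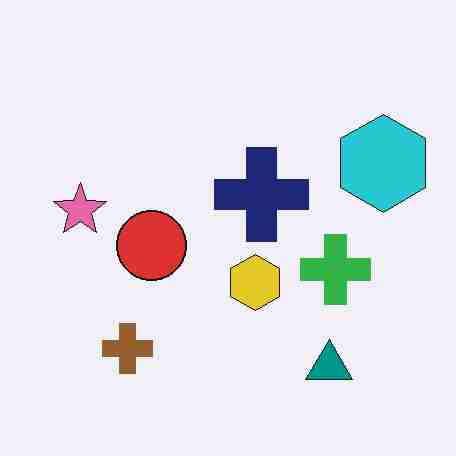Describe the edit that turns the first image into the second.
This is the original image heavily JPEG-compressed with obvious blocking artifacts.

Blocky 8×8 compression artifacts appear around shape edges and the flat background shows ringing — characteristic JPEG degradation.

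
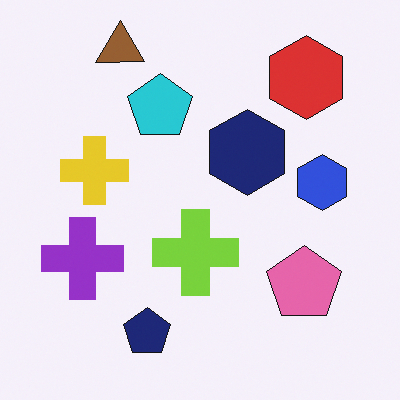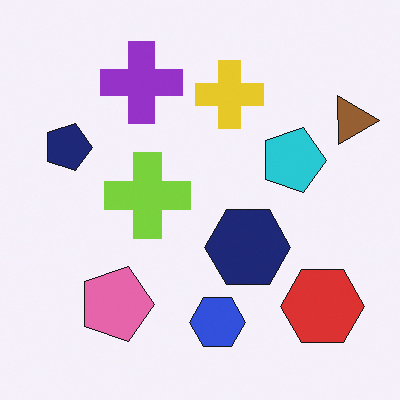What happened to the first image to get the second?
Rotated 90° clockwise.

The brown triangle sits in the top-left of the first image and the top-right of the second — consistent with a whole-image 90° clockwise rotation.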